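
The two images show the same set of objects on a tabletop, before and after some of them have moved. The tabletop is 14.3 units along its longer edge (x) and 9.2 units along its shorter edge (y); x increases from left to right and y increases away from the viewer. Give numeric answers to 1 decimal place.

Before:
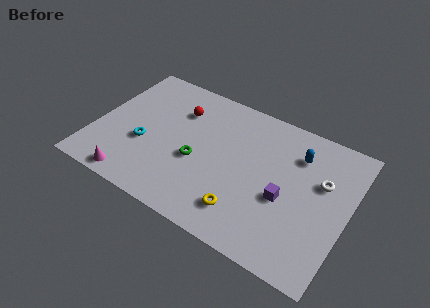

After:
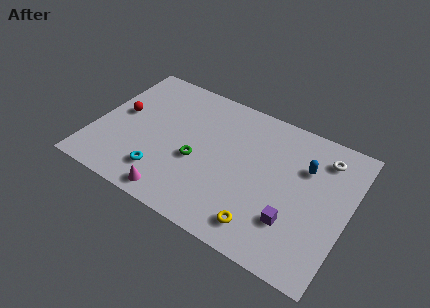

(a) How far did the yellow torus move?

1.2

The yellow torus was near (8.9, 1.9) before and (10.0, 1.5) after, so it travelled √(1.1² + 0.4²) ≈ 1.2 units.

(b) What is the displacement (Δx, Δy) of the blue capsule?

(0.5, -0.6)

The blue capsule was at about (11.2, 6.9) and moved to about (11.7, 6.3).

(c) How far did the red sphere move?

3.5

From (4.4, 6.7) to (1.3, 5.0), the red sphere covered √(3.1² + 1.7²) ≈ 3.5 units.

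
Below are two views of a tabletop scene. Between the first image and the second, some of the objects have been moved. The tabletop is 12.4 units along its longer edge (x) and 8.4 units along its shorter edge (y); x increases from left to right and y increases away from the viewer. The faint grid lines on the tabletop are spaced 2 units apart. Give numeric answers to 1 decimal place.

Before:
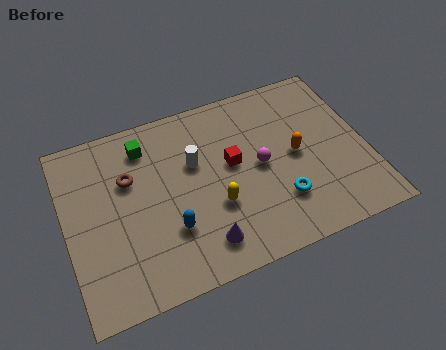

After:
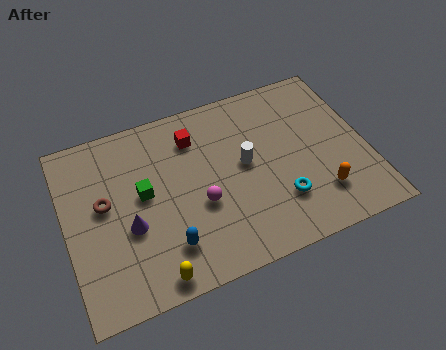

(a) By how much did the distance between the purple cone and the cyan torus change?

+2.8

Before: roughly 3.4 units apart; after: 6.2. That's 2.8 units further apart.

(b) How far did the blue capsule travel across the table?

0.7

The blue capsule was near (4.1, 2.6) before and (3.9, 1.9) after, so it travelled √(0.2² + 0.7²) ≈ 0.7 units.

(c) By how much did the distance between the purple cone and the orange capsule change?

+2.8

They were about 5.0 units apart before and 7.8 after — 2.8 units further apart.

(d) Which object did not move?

the cyan torus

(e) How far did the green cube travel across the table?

2.2

The green cube moved from about (3.5, 6.8) to (3.2, 4.6), a distance of √(0.3² + 2.2²) ≈ 2.2.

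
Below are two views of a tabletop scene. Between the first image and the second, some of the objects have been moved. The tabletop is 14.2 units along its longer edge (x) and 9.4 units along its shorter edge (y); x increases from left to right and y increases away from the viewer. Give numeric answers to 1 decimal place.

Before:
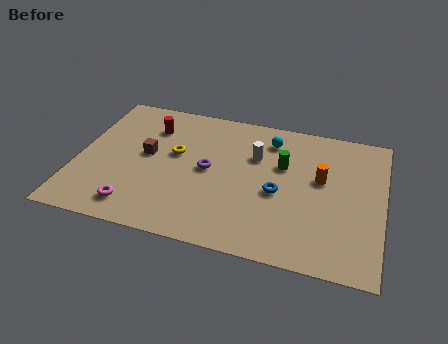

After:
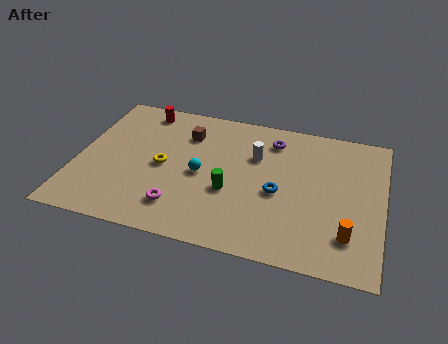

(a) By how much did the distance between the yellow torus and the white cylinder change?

+0.8

They were about 3.8 units apart before and 4.6 after — 0.8 units further apart.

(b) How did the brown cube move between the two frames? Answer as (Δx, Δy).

(1.7, 1.9)

From the two frames, the brown cube sits at roughly (3.2, 5.1) before and (4.9, 7.0) after.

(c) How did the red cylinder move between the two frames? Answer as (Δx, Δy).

(-0.5, 1.1)

The red cylinder was at about (3.2, 7.1) and moved to about (2.7, 8.2).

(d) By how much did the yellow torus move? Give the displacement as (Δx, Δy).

(-0.5, -1.0)

From the two frames, the yellow torus sits at roughly (4.5, 5.5) before and (4.0, 4.5) after.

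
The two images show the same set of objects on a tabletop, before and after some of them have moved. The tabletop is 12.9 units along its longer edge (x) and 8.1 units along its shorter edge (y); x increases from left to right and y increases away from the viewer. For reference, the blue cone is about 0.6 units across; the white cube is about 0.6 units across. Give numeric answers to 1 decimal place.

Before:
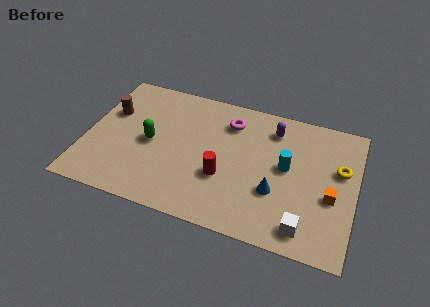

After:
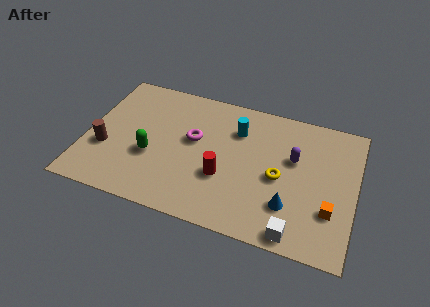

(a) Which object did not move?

the red cylinder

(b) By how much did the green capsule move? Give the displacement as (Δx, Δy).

(0.1, -0.8)

The green capsule was at about (3.1, 3.9) and moved to about (3.2, 3.1).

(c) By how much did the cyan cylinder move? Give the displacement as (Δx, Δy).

(-2.5, 1.5)

From the two frames, the cyan cylinder sits at roughly (9.6, 4.4) before and (7.1, 5.9) after.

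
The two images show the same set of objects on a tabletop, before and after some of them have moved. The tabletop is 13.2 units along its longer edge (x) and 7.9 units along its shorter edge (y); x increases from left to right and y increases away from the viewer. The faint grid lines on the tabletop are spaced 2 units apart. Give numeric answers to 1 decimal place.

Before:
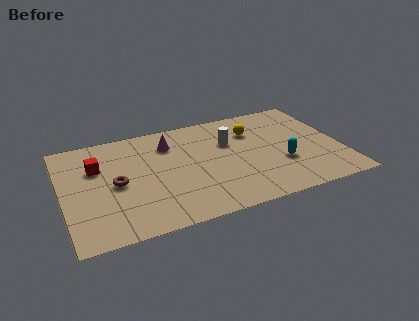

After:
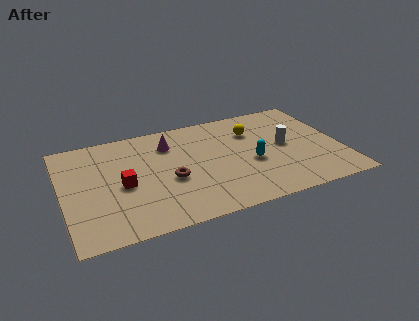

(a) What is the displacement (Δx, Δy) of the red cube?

(1.1, -1.7)

From the two frames, the red cube sits at roughly (1.7, 5.3) before and (2.8, 3.6) after.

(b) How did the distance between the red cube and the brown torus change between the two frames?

+0.5

They were about 1.7 units apart before and 2.2 after — 0.5 units further apart.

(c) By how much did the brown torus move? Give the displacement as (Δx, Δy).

(2.5, -0.5)

The brown torus was at about (2.5, 3.8) and moved to about (5.0, 3.3).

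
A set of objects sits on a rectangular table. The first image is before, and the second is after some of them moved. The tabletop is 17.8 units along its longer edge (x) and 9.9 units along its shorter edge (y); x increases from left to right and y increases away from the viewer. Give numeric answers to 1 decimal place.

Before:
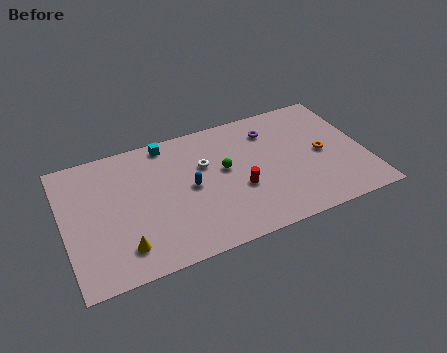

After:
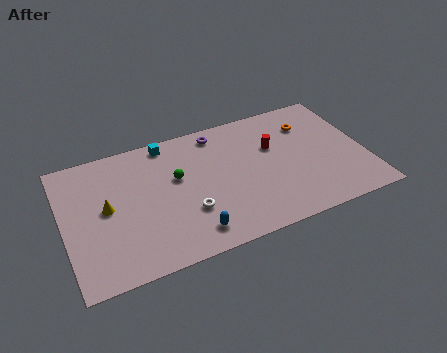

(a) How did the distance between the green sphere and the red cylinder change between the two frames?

+3.9

The distance was about 1.9 in the first image and 5.8 in the second, so they moved 3.9 units further apart.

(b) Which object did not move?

the cyan cube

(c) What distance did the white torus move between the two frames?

3.5

From (8.4, 6.4) to (7.1, 3.2), the white torus covered √(1.3² + 3.2²) ≈ 3.5 units.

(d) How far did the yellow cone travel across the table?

3.3

From (3.2, 2.0) to (2.5, 5.2), the yellow cone covered √(0.7² + 3.2²) ≈ 3.3 units.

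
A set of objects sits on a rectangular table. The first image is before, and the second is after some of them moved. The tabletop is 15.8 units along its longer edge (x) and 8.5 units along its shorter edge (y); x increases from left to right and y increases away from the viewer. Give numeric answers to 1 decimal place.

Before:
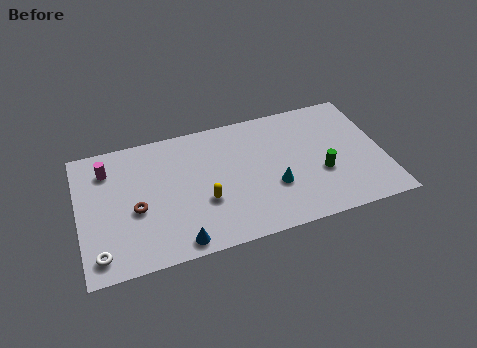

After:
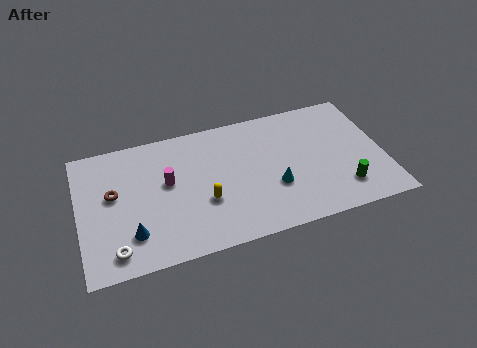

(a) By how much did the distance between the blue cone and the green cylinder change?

+3.0

The distance was about 7.9 in the first image and 10.9 in the second, so they moved 3.0 units further apart.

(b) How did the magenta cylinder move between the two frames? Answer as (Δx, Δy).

(3.0, -1.7)

From the two frames, the magenta cylinder sits at roughly (1.6, 6.6) before and (4.6, 4.9) after.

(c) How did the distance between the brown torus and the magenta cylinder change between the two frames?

-0.5

They were about 3.3 units apart before and 2.8 after — 0.5 units closer together.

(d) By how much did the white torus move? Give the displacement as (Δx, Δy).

(0.8, 0.0)

The white torus was at about (0.9, 1.3) and moved to about (1.7, 1.3).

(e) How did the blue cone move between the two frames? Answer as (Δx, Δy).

(-2.3, 1.2)

The blue cone was at about (4.9, 0.9) and moved to about (2.6, 2.1).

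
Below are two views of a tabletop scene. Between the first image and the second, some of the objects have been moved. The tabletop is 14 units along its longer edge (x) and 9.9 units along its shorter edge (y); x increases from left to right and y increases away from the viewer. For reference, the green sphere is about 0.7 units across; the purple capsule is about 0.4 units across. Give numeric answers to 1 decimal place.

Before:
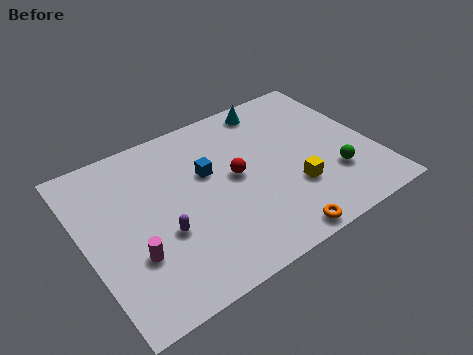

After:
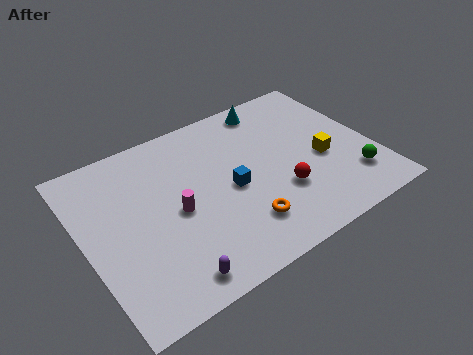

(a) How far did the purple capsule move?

2.5

From (3.5, 3.7) to (3.4, 1.2), the purple capsule covered √(0.1² + 2.5²) ≈ 2.5 units.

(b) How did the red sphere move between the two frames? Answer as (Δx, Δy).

(1.9, -2.0)

The red sphere was at about (7.3, 5.2) and moved to about (9.2, 3.2).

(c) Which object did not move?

the cyan cone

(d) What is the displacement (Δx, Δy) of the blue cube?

(0.9, -1.5)

The blue cube started near (6.1, 6.1) and ended near (7.0, 4.6).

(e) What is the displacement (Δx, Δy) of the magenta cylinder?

(2.3, 1.4)

From the two frames, the magenta cylinder sits at roughly (2.0, 3.2) before and (4.3, 4.6) after.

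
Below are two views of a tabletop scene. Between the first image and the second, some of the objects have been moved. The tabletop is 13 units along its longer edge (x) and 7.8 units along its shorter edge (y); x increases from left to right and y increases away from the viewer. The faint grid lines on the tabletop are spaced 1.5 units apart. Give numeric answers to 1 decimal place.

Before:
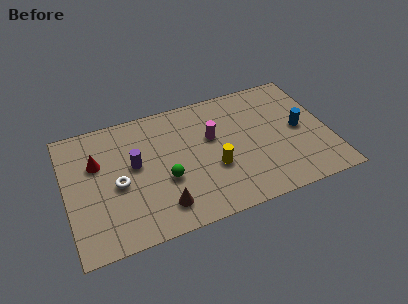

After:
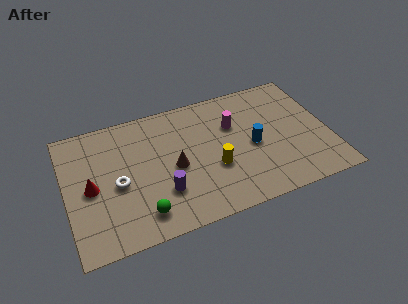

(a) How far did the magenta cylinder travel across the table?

1.2

The magenta cylinder moved from about (7.3, 4.8) to (8.4, 5.2), a distance of √(1.1² + 0.4²) ≈ 1.2.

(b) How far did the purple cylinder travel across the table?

2.4

The purple cylinder was near (3.4, 4.4) before and (4.6, 2.3) after, so it travelled √(1.2² + 2.1²) ≈ 2.4 units.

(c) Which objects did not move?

the white torus and the yellow cylinder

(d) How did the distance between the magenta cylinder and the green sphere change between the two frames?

+3.1

The distance was about 3.1 in the first image and 6.2 in the second, so they moved 3.1 units further apart.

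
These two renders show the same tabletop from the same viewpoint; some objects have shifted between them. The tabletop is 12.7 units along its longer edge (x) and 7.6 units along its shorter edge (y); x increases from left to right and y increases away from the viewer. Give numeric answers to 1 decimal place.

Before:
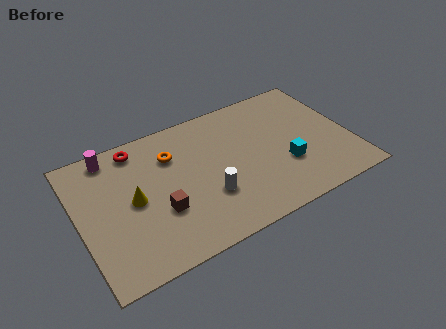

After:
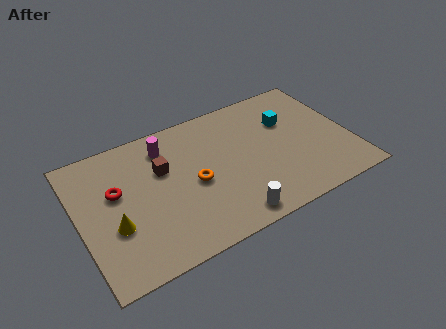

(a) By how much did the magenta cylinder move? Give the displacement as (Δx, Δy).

(2.5, -0.6)

The magenta cylinder was at about (1.8, 6.7) and moved to about (4.3, 6.1).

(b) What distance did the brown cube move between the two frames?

2.2

From (3.6, 2.7) to (4.0, 4.9), the brown cube covered √(0.4² + 2.2²) ≈ 2.2 units.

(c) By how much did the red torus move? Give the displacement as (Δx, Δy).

(-1.2, -2.0)

The red torus was at about (3.0, 6.6) and moved to about (1.8, 4.6).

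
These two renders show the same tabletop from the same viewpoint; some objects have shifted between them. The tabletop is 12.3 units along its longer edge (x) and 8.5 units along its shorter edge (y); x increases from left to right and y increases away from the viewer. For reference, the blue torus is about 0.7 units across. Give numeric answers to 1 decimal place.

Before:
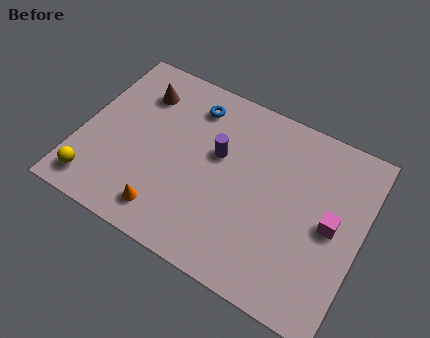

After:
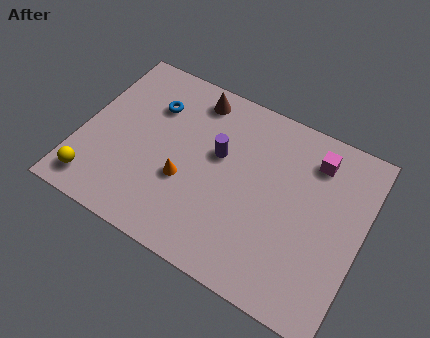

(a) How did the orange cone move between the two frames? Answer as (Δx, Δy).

(0.5, 1.8)

The orange cone was at about (4.2, 1.4) and moved to about (4.7, 3.2).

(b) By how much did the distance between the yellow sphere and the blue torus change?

-1.5

Before: roughly 6.6 units apart; after: 5.1. That's 1.5 units closer together.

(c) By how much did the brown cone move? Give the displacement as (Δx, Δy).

(2.3, 0.8)

The brown cone started near (2.2, 6.5) and ended near (4.5, 7.3).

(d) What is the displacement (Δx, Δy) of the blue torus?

(-1.7, -0.8)

From the two frames, the blue torus sits at roughly (4.5, 6.9) before and (2.8, 6.1) after.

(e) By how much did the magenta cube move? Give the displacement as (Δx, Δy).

(-1.1, 2.6)

The magenta cube started near (11.0, 4.2) and ended near (9.9, 6.8).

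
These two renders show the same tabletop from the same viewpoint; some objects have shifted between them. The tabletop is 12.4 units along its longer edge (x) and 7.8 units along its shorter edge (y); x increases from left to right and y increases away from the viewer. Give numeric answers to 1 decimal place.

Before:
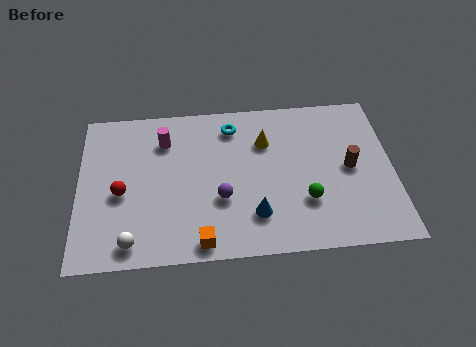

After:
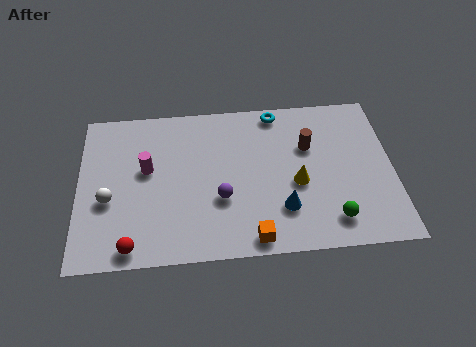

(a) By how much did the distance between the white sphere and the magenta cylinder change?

-3.0

The distance was about 5.1 in the first image and 2.1 in the second, so they moved 3.0 units closer together.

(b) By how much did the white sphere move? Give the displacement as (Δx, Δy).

(-0.9, 2.1)

From the two frames, the white sphere sits at roughly (2.1, 1.0) before and (1.2, 3.1) after.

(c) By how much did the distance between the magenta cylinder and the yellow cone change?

+2.0

Before: roughly 4.0 units apart; after: 6.0. That's 2.0 units further apart.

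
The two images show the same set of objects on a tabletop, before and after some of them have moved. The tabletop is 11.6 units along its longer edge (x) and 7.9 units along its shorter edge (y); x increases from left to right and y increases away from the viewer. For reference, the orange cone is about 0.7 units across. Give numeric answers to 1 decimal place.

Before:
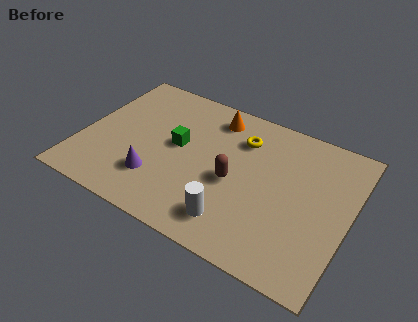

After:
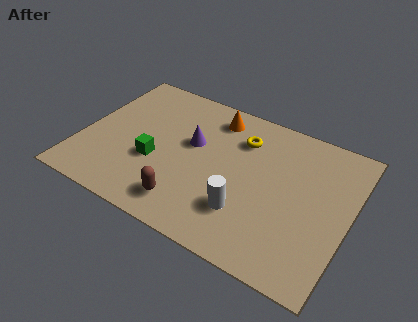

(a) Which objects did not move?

the yellow torus and the orange cone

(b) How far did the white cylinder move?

0.8

The white cylinder was near (7.0, 1.5) before and (7.4, 2.2) after, so it travelled √(0.4² + 0.7²) ≈ 0.8 units.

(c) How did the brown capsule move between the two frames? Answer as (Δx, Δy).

(-1.7, -2.1)

The brown capsule started near (6.7, 3.5) and ended near (5.0, 1.4).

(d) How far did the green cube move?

1.5

From (4.1, 4.3) to (3.3, 3.0), the green cube covered √(0.8² + 1.3²) ≈ 1.5 units.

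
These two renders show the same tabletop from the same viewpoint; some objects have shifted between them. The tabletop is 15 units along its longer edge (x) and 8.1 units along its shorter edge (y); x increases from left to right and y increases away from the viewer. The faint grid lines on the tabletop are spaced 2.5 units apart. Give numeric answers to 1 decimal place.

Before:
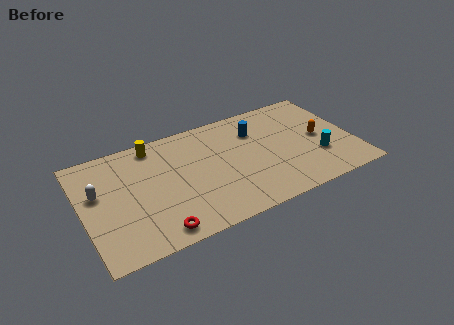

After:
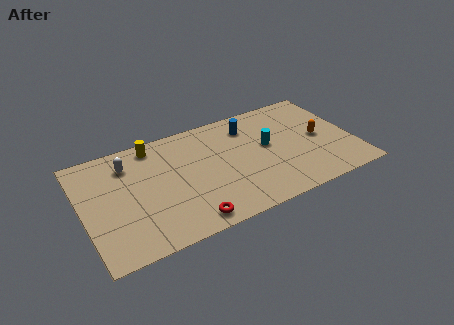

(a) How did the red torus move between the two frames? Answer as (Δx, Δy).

(1.7, 0.0)

The red torus was at about (3.7, 1.0) and moved to about (5.4, 1.0).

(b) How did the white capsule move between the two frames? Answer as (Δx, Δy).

(1.8, 1.4)

The white capsule was at about (0.9, 4.9) and moved to about (2.7, 6.3).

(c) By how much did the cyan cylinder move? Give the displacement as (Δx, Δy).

(-2.6, 1.9)

The cyan cylinder was at about (12.9, 2.6) and moved to about (10.3, 4.5).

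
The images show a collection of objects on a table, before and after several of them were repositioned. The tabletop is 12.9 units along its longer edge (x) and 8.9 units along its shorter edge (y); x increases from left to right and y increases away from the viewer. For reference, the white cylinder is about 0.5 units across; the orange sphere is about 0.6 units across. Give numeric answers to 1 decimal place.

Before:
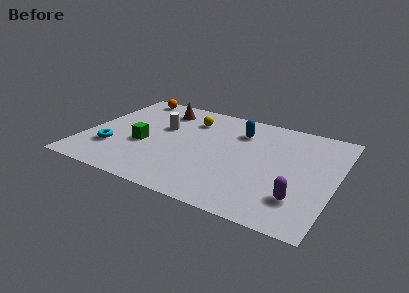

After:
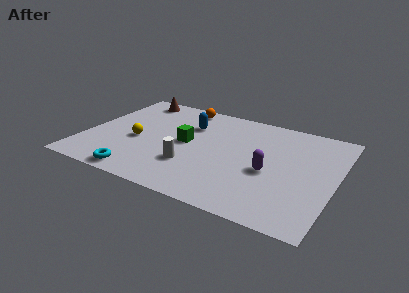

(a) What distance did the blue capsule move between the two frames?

2.6

The blue capsule was near (7.7, 6.7) before and (5.1, 6.3) after, so it travelled √(2.6² + 0.4²) ≈ 2.6 units.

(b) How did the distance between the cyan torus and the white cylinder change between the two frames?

-0.6

Before: roughly 3.6 units apart; after: 3.0. That's 0.6 units closer together.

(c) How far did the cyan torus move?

2.4

The cyan torus was near (1.6, 2.6) before and (3.3, 0.9) after, so it travelled √(1.7² + 1.7²) ≈ 2.4 units.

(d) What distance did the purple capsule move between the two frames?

2.3

The purple capsule moved from about (11.3, 2.2) to (9.6, 3.8), a distance of √(1.7² + 1.6²) ≈ 2.3.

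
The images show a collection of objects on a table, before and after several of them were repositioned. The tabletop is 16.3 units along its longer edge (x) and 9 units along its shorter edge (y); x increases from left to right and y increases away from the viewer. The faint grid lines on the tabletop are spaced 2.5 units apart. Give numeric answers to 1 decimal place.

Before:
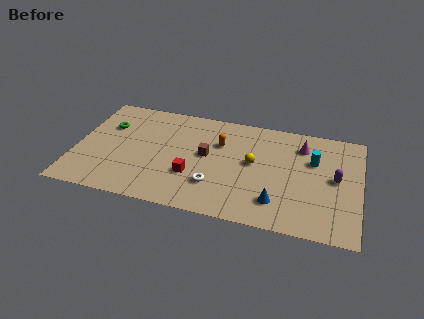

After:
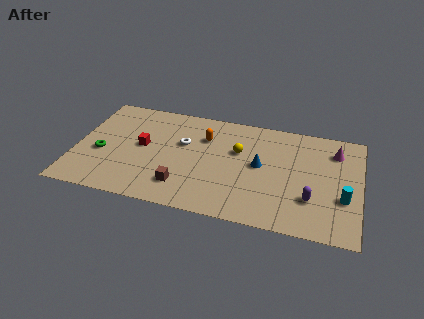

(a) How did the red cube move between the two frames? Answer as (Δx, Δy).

(-3.0, 1.8)

The red cube was at about (6.8, 3.0) and moved to about (3.8, 4.8).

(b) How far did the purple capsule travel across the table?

2.4

The purple capsule was near (14.9, 4.7) before and (13.6, 2.7) after, so it travelled √(1.3² + 2.0²) ≈ 2.4 units.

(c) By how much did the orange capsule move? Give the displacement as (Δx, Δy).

(-0.9, 0.3)

The orange capsule started near (8.2, 6.1) and ended near (7.3, 6.4).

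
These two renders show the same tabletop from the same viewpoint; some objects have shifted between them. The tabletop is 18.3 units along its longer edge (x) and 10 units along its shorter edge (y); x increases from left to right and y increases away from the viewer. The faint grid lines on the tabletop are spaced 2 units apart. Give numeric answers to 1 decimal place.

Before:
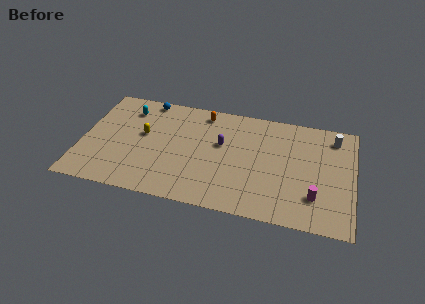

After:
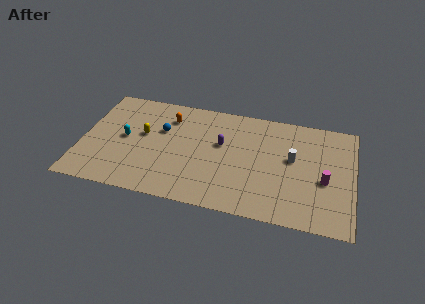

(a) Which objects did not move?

the purple capsule and the yellow capsule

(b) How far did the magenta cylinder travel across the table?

1.7

From (15.8, 2.6) to (16.4, 4.2), the magenta cylinder covered √(0.6² + 1.6²) ≈ 1.7 units.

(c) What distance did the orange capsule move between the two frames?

2.5

From (8.0, 8.7) to (5.7, 7.7), the orange capsule covered √(2.3² + 1.0²) ≈ 2.5 units.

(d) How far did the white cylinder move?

3.7

The white cylinder was near (16.9, 8.3) before and (14.2, 5.7) after, so it travelled √(2.7² + 2.6²) ≈ 3.7 units.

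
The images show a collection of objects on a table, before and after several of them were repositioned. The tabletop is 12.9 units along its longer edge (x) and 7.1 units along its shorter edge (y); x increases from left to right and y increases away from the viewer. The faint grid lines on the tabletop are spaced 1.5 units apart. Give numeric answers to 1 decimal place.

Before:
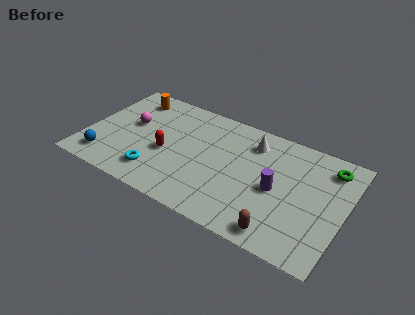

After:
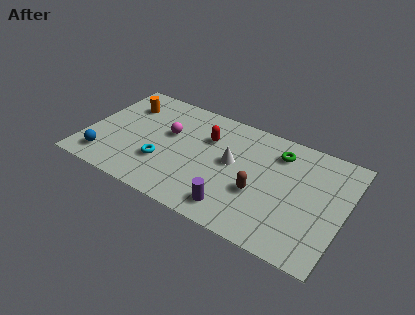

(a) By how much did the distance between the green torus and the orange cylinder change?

-2.3

Before: roughly 10.1 units apart; after: 7.8. That's 2.3 units closer together.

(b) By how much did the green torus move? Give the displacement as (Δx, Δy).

(-2.5, -0.2)

From the two frames, the green torus sits at roughly (11.9, 5.8) before and (9.4, 5.6) after.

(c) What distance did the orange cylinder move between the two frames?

0.6

The orange cylinder moved from about (1.8, 5.9) to (1.6, 5.3), a distance of √(0.2² + 0.6²) ≈ 0.6.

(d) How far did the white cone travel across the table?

1.9

From (8.1, 5.6) to (7.3, 3.9), the white cone covered √(0.8² + 1.7²) ≈ 1.9 units.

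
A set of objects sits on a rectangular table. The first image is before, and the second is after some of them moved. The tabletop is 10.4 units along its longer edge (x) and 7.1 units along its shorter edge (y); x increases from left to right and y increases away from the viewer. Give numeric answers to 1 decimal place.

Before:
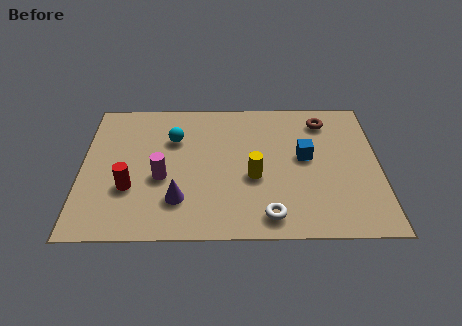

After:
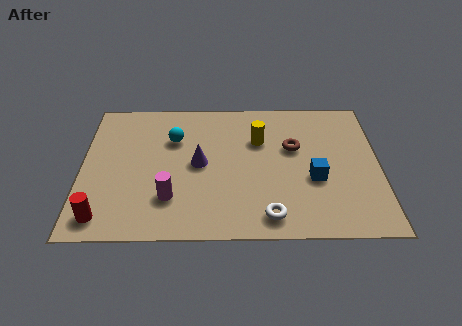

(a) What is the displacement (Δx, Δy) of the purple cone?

(0.7, 1.8)

The purple cone started near (3.4, 1.8) and ended near (4.1, 3.6).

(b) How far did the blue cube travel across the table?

1.1

From (7.8, 3.9) to (8.1, 2.8), the blue cube covered √(0.3² + 1.1²) ≈ 1.1 units.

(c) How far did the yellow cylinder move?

1.9

The yellow cylinder moved from about (6.0, 2.9) to (6.2, 4.8), a distance of √(0.2² + 1.9²) ≈ 1.9.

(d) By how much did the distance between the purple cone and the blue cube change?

-0.8

Before: roughly 4.9 units apart; after: 4.1. That's 0.8 units closer together.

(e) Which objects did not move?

the white torus and the cyan sphere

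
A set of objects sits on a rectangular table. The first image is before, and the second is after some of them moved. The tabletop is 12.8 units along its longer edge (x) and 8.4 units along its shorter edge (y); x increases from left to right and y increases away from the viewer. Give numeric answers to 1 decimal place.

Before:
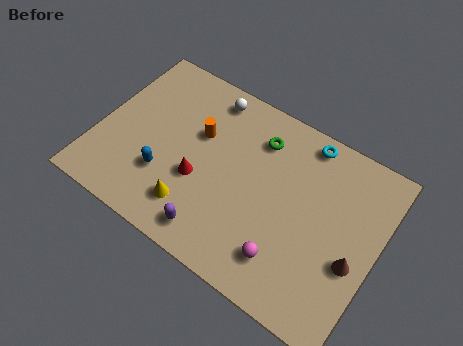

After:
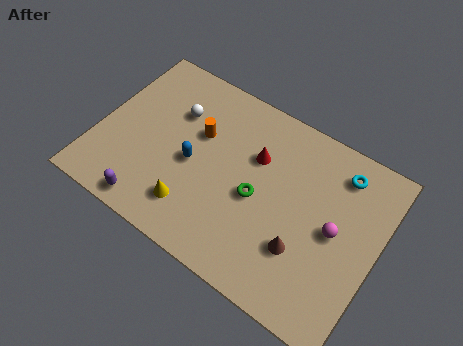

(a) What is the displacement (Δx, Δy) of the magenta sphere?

(1.8, 2.4)

From the two frames, the magenta sphere sits at roughly (9.1, 1.8) before and (10.9, 4.2) after.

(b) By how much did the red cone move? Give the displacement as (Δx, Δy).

(2.2, 2.4)

The red cone was at about (4.8, 3.2) and moved to about (7.0, 5.6).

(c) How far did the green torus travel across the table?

2.7

From (7.0, 6.5) to (7.4, 3.8), the green torus covered √(0.4² + 2.7²) ≈ 2.7 units.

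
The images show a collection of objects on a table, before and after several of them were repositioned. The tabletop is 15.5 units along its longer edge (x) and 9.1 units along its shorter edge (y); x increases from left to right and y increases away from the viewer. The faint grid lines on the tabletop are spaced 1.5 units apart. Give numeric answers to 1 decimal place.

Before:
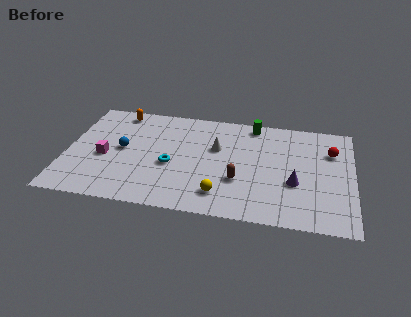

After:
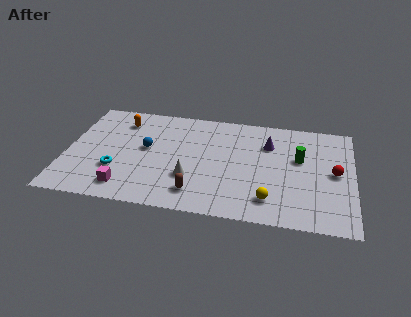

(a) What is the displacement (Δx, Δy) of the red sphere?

(0.2, -1.8)

From the two frames, the red sphere sits at roughly (14.3, 6.4) before and (14.5, 4.6) after.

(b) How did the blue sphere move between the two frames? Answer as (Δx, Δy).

(1.3, 0.3)

The blue sphere started near (3.0, 4.7) and ended near (4.3, 5.0).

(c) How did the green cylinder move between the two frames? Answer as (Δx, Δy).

(2.6, -2.6)

The green cylinder was at about (10.0, 8.1) and moved to about (12.6, 5.5).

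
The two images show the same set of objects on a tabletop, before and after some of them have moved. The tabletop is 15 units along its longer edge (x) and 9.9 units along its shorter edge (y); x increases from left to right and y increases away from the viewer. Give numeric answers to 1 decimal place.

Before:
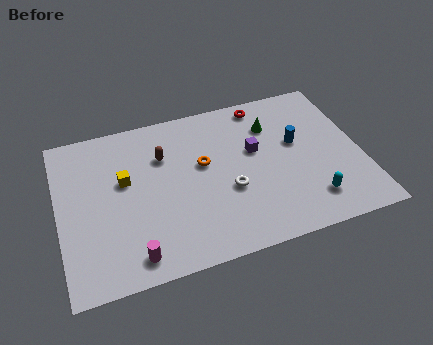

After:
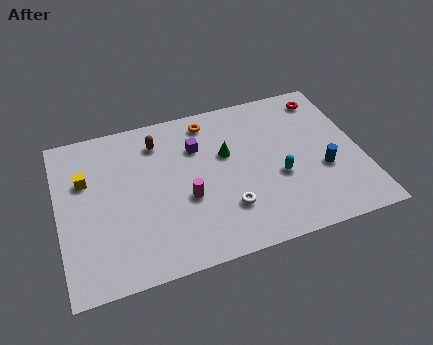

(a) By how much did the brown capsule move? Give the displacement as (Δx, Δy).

(-0.2, 1.0)

The brown capsule was at about (5.3, 6.9) and moved to about (5.1, 7.9).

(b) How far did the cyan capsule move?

2.4

From (12.2, 2.0) to (10.8, 3.9), the cyan capsule covered √(1.4² + 1.9²) ≈ 2.4 units.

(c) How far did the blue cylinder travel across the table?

2.4

The blue cylinder was near (11.9, 5.8) before and (13.0, 3.7) after, so it travelled √(1.1² + 2.1²) ≈ 2.4 units.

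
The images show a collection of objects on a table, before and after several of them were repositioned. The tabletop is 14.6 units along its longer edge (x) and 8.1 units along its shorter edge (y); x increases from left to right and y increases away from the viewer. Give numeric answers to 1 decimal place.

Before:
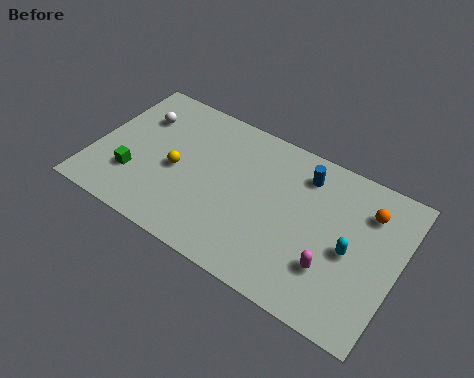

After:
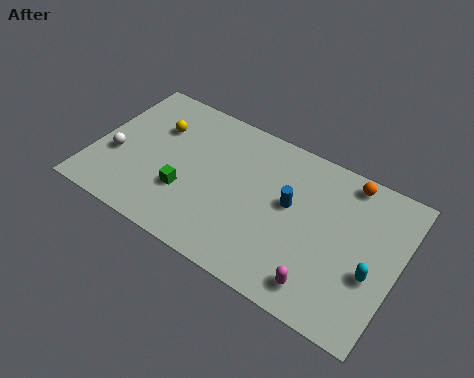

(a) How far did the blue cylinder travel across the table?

1.9

From (9.8, 6.5) to (9.4, 4.6), the blue cylinder covered √(0.4² + 1.9²) ≈ 1.9 units.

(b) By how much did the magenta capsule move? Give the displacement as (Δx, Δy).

(-0.3, -1.1)

From the two frames, the magenta capsule sits at roughly (11.7, 2.4) before and (11.4, 1.3) after.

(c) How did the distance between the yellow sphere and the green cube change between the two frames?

+1.2

Before: roughly 2.3 units apart; after: 3.5. That's 1.2 units further apart.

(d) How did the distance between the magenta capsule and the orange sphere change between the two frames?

+2.0

They were about 3.9 units apart before and 5.9 after — 2.0 units further apart.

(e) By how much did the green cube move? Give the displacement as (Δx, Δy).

(2.5, 0.3)

The green cube was at about (2.1, 2.4) and moved to about (4.6, 2.7).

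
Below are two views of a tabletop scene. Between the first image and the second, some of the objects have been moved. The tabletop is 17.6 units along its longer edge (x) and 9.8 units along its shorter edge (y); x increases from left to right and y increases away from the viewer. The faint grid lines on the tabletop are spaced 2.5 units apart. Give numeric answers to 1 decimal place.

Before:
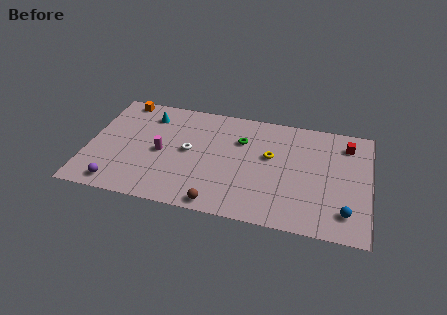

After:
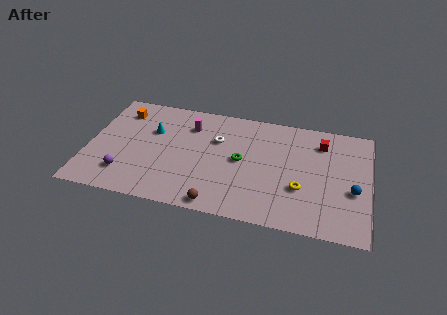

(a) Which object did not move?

the brown sphere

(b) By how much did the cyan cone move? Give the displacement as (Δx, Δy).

(0.3, -1.4)

The cyan cone was at about (3.6, 7.8) and moved to about (3.9, 6.4).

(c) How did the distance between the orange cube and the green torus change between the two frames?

+0.3

The distance was about 8.0 in the first image and 8.3 in the second, so they moved 0.3 units further apart.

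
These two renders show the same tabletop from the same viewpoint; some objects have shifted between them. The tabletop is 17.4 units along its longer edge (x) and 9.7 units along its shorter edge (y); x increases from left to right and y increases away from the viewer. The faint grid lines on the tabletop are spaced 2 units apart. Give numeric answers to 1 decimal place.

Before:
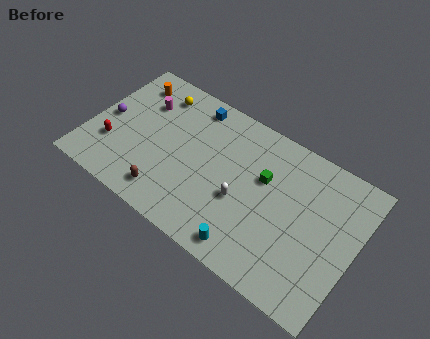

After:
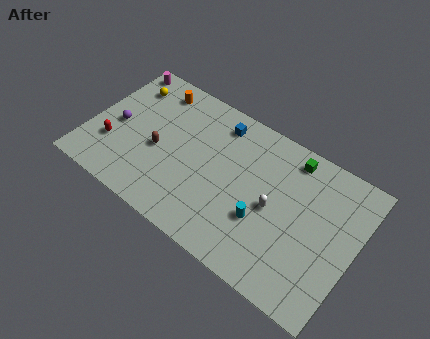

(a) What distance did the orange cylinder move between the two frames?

1.6

From (1.9, 7.9) to (3.5, 8.2), the orange cylinder covered √(1.6² + 0.3²) ≈ 1.6 units.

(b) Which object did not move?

the red capsule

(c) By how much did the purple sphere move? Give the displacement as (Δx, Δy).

(0.7, -0.2)

The purple sphere was at about (1.0, 4.7) and moved to about (1.7, 4.5).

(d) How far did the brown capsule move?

2.8

The brown capsule was near (5.7, 1.6) before and (4.6, 4.2) after, so it travelled √(1.1² + 2.6²) ≈ 2.8 units.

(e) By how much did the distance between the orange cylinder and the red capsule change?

+0.6

Before: roughly 4.9 units apart; after: 5.5. That's 0.6 units further apart.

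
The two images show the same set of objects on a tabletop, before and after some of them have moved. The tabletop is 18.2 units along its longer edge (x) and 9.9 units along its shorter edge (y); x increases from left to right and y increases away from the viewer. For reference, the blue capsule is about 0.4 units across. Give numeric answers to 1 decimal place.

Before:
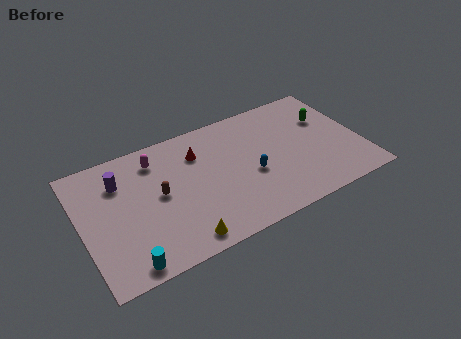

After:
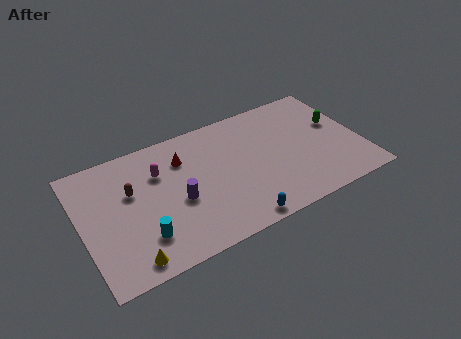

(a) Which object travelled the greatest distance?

the purple cylinder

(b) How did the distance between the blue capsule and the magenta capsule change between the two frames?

+0.4

They were about 7.0 units apart before and 7.4 after — 0.4 units further apart.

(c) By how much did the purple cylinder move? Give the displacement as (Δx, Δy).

(3.4, -3.1)

The purple cylinder was at about (2.7, 7.3) and moved to about (6.1, 4.2).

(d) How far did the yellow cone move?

3.3

The yellow cone moved from about (5.9, 1.2) to (2.6, 1.2), a distance of √(3.3² + 0.0²) ≈ 3.3.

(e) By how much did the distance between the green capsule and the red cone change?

+1.7

Before: roughly 8.5 units apart; after: 10.2. That's 1.7 units further apart.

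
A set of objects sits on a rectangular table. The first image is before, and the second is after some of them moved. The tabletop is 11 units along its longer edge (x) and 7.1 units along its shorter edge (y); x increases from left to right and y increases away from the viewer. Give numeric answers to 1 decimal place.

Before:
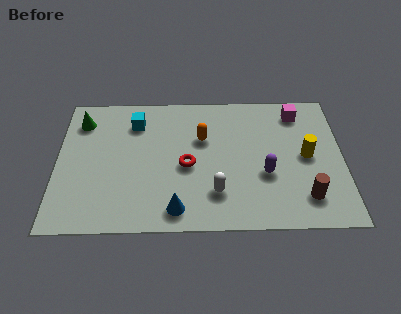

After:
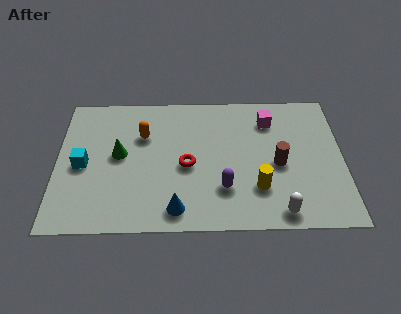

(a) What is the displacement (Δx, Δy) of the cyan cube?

(-2.0, -2.2)

From the two frames, the cyan cube sits at roughly (3.0, 5.5) before and (1.0, 3.3) after.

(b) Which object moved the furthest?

the cyan cube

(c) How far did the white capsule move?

2.6

The white capsule moved from about (6.1, 1.8) to (8.5, 0.8), a distance of √(2.4² + 1.0²) ≈ 2.6.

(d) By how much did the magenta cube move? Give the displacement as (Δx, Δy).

(-1.1, -0.4)

The magenta cube started near (9.3, 5.9) and ended near (8.2, 5.5).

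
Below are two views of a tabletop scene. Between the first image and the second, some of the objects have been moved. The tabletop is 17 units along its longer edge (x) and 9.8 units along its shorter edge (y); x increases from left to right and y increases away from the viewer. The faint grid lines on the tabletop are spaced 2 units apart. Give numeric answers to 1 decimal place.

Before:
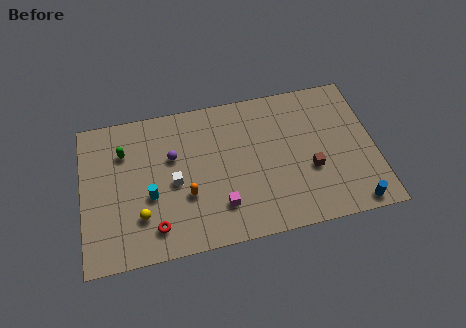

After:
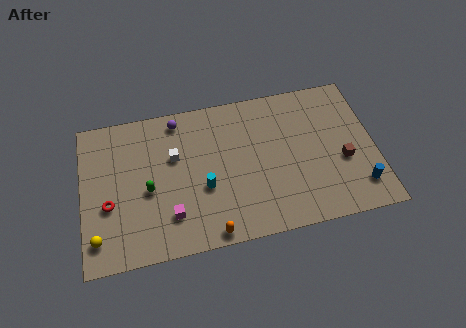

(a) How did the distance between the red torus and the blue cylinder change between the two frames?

+3.1

They were about 11.4 units apart before and 14.5 after — 3.1 units further apart.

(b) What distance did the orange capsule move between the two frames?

3.0

The orange capsule was near (6.0, 3.5) before and (7.2, 0.8) after, so it travelled √(1.2² + 2.7²) ≈ 3.0 units.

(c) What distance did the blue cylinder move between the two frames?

1.2

The blue cylinder moved from about (15.5, 0.9) to (15.9, 2.0), a distance of √(0.4² + 1.1²) ≈ 1.2.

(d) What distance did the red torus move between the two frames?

3.3

From (4.1, 1.8) to (1.5, 3.8), the red torus covered √(2.6² + 2.0²) ≈ 3.3 units.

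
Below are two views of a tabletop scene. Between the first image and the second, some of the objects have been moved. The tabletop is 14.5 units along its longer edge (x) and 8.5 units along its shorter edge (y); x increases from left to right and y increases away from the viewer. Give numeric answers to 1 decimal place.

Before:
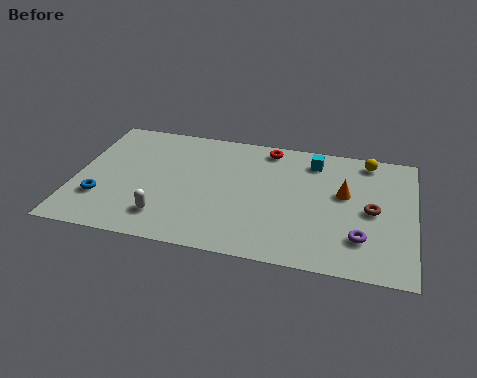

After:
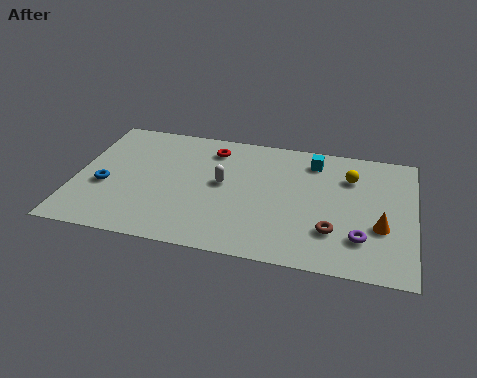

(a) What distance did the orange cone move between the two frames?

2.5

The orange cone moved from about (11.5, 5.0) to (13.1, 3.1), a distance of √(1.6² + 1.9²) ≈ 2.5.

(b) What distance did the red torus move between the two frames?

2.5

From (8.1, 7.5) to (5.7, 6.9), the red torus covered √(2.4² + 0.6²) ≈ 2.5 units.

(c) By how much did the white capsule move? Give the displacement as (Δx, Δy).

(2.3, 2.8)

The white capsule was at about (4.0, 1.8) and moved to about (6.3, 4.6).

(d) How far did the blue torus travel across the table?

0.9

From (1.2, 2.5) to (1.3, 3.4), the blue torus covered √(0.1² + 0.9²) ≈ 0.9 units.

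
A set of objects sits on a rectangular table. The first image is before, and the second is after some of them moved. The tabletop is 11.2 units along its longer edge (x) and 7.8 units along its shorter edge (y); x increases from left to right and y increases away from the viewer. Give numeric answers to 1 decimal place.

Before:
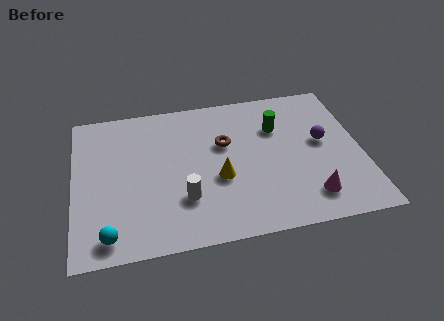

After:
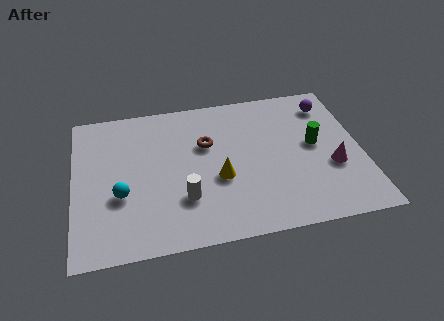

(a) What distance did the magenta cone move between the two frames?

1.7

The magenta cone was near (9.0, 1.5) before and (10.0, 2.9) after, so it travelled √(1.0² + 1.4²) ≈ 1.7 units.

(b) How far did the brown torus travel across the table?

0.7

The brown torus moved from about (5.9, 4.9) to (5.2, 5.0), a distance of √(0.7² + 0.1²) ≈ 0.7.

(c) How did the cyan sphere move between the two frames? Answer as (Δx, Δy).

(0.5, 1.9)

The cyan sphere started near (1.3, 1.0) and ended near (1.8, 2.9).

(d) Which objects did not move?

the yellow cone and the white cylinder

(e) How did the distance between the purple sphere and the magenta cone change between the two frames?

+0.5

Before: roughly 2.9 units apart; after: 3.4. That's 0.5 units further apart.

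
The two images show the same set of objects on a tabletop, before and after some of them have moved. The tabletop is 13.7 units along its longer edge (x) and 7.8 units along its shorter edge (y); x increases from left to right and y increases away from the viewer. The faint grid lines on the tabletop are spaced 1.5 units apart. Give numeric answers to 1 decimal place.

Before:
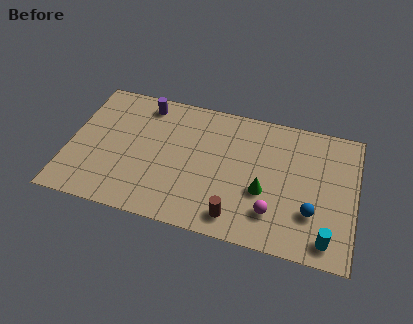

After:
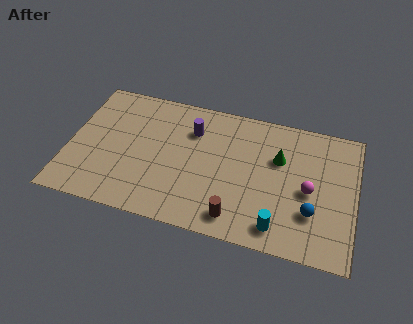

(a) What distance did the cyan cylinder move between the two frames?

2.3

From (12.5, 1.1) to (10.2, 1.2), the cyan cylinder covered √(2.3² + 0.1²) ≈ 2.3 units.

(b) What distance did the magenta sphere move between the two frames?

2.3

The magenta sphere moved from about (9.9, 1.9) to (11.5, 3.6), a distance of √(1.6² + 1.7²) ≈ 2.3.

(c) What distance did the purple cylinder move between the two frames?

2.6

From (3.4, 6.7) to (5.8, 5.7), the purple cylinder covered √(2.4² + 1.0²) ≈ 2.6 units.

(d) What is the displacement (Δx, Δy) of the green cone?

(0.6, 2.1)

From the two frames, the green cone sits at roughly (9.4, 3.0) before and (10.0, 5.1) after.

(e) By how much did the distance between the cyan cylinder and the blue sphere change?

+0.4

The distance was about 1.5 in the first image and 1.9 in the second, so they moved 0.4 units further apart.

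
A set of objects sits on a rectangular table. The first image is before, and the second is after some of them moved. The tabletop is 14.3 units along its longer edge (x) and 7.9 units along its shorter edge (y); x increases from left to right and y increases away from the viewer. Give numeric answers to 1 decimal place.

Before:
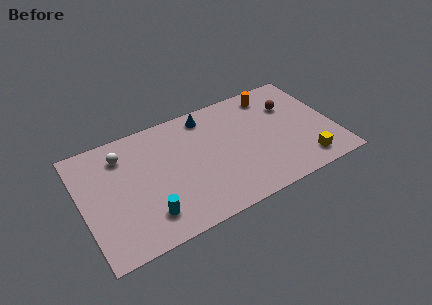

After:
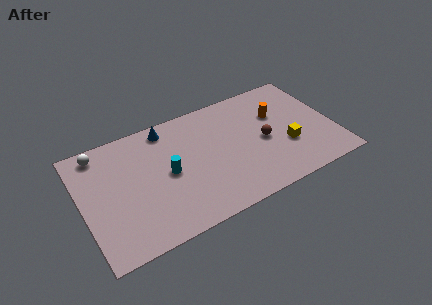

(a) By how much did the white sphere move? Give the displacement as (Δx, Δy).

(-1.2, 0.7)

The white sphere was at about (2.5, 6.2) and moved to about (1.3, 6.9).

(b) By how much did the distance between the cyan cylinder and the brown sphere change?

-4.0

The distance was about 9.5 in the first image and 5.5 in the second, so they moved 4.0 units closer together.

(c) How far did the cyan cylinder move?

2.6

The cyan cylinder was near (3.4, 1.7) before and (4.8, 3.9) after, so it travelled √(1.4² + 2.2²) ≈ 2.6 units.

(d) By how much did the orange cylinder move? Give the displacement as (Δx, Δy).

(0.1, -1.5)

The orange cylinder started near (11.2, 6.7) and ended near (11.3, 5.2).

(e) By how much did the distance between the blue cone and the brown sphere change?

+1.2

The distance was about 4.9 in the first image and 6.1 in the second, so they moved 1.2 units further apart.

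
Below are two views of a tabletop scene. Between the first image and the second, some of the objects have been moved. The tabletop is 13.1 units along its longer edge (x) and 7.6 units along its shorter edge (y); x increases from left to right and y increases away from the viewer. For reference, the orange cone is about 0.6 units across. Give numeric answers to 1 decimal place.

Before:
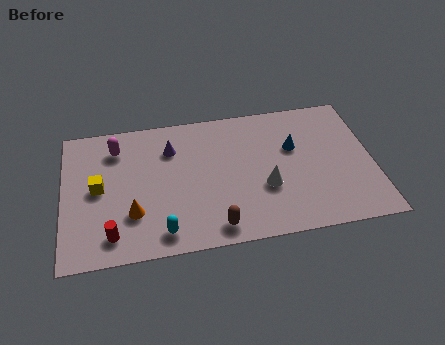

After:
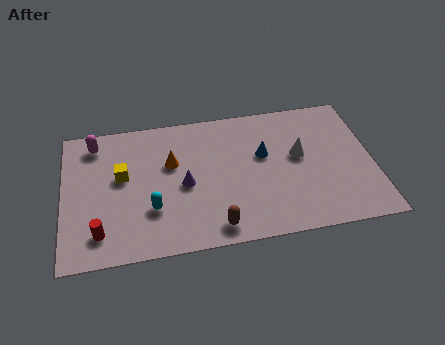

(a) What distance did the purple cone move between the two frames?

2.2

The purple cone was near (4.6, 5.6) before and (5.1, 3.5) after, so it travelled √(0.5² + 2.1²) ≈ 2.2 units.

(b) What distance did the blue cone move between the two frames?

1.3

From (9.8, 4.8) to (8.5, 4.6), the blue cone covered √(1.3² + 0.2²) ≈ 1.3 units.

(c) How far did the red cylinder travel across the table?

0.5

The red cylinder moved from about (2.0, 1.3) to (1.5, 1.5), a distance of √(0.5² + 0.2²) ≈ 0.5.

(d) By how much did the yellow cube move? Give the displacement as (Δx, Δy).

(1.0, 0.5)

The yellow cube was at about (1.5, 3.9) and moved to about (2.5, 4.4).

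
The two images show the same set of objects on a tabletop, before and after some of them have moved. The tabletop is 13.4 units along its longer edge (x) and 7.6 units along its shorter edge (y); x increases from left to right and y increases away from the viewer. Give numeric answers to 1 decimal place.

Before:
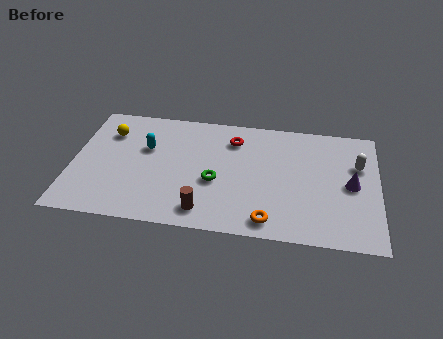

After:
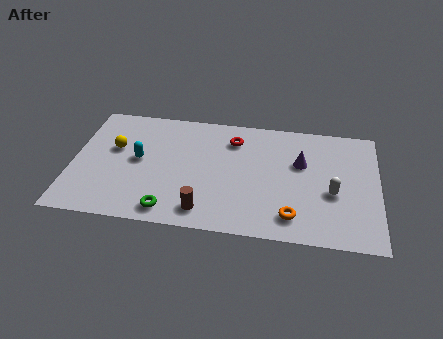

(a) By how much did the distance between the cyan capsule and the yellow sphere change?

-0.6

They were about 1.9 units apart before and 1.3 after — 0.6 units closer together.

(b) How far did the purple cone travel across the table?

2.5

The purple cone moved from about (12.2, 3.7) to (10.0, 4.8), a distance of √(2.2² + 1.1²) ≈ 2.5.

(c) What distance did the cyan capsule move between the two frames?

0.9

From (3.2, 4.8) to (2.9, 4.0), the cyan capsule covered √(0.3² + 0.8²) ≈ 0.9 units.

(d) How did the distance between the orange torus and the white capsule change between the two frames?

-3.1

Before: roughly 5.5 units apart; after: 2.4. That's 3.1 units closer together.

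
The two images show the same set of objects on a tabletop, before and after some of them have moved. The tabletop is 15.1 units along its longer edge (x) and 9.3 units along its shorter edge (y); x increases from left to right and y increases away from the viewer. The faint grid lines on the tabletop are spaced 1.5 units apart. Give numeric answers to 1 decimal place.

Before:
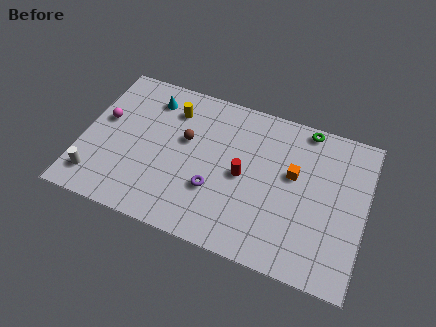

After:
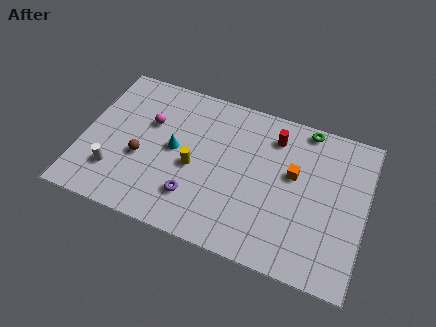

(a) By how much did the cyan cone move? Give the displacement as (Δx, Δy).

(1.6, -2.7)

From the two frames, the cyan cone sits at roughly (3.3, 7.5) before and (4.9, 4.8) after.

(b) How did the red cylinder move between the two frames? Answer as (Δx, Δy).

(1.4, 2.9)

From the two frames, the red cylinder sits at roughly (8.6, 4.5) before and (10.0, 7.4) after.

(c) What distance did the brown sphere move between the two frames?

2.9

From (5.4, 5.6) to (3.2, 3.7), the brown sphere covered √(2.2² + 1.9²) ≈ 2.9 units.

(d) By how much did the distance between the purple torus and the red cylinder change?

+4.4

The distance was about 2.0 in the first image and 6.4 in the second, so they moved 4.4 units further apart.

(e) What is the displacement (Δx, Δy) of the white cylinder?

(0.9, 0.7)

From the two frames, the white cylinder sits at roughly (1.0, 1.7) before and (1.9, 2.4) after.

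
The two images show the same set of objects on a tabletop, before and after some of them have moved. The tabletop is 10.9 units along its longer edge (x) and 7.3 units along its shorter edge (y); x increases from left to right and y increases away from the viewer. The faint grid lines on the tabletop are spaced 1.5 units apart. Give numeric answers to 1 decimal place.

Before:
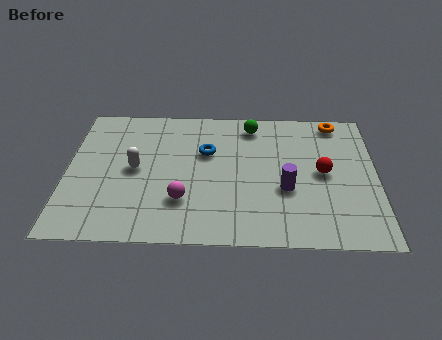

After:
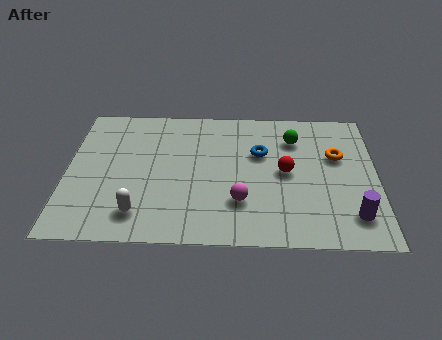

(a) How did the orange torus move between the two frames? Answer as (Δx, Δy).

(0.0, -1.9)

The orange torus started near (9.5, 6.5) and ended near (9.5, 4.6).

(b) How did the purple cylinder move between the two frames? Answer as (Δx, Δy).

(2.3, -1.3)

From the two frames, the purple cylinder sits at roughly (7.7, 2.8) before and (10.0, 1.5) after.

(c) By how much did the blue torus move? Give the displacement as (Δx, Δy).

(1.9, 0.0)

The blue torus started near (4.9, 4.7) and ended near (6.8, 4.7).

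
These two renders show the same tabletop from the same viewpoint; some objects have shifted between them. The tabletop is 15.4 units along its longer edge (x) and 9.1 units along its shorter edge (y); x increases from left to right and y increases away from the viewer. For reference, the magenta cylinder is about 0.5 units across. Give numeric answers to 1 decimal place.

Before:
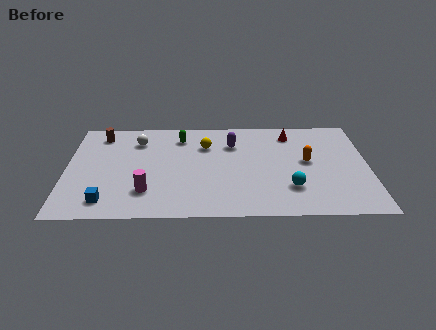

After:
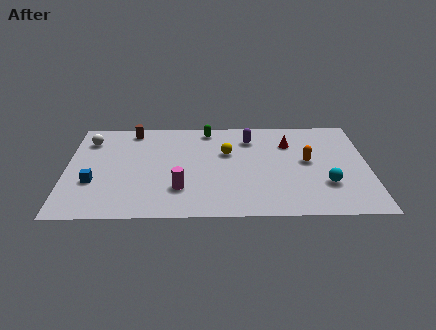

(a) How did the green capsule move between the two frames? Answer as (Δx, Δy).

(1.4, 0.7)

From the two frames, the green capsule sits at roughly (5.8, 7.3) before and (7.2, 8.0) after.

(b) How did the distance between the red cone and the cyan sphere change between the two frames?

-0.8

Before: roughly 5.0 units apart; after: 4.2. That's 0.8 units closer together.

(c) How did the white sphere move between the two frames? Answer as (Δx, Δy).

(-2.5, 0.1)

The white sphere was at about (3.6, 7.0) and moved to about (1.1, 7.1).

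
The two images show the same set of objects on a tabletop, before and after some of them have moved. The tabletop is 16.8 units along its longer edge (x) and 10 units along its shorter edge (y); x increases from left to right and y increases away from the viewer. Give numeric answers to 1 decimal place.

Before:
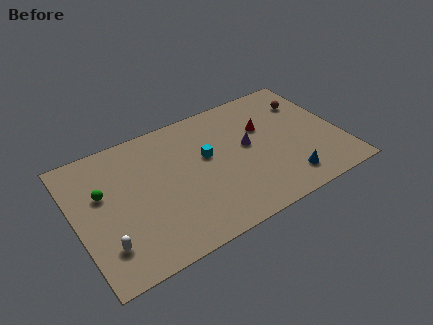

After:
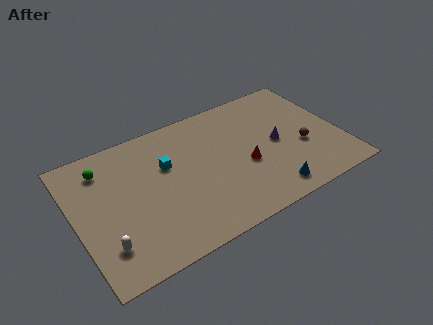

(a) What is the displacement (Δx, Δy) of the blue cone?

(-1.2, -0.4)

The blue cone was at about (12.9, 1.8) and moved to about (11.7, 1.4).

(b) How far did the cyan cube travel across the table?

2.5

The cyan cube was near (8.4, 5.9) before and (5.9, 6.4) after, so it travelled √(2.5² + 0.5²) ≈ 2.5 units.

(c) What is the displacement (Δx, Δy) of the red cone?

(-1.6, -2.4)

From the two frames, the red cone sits at roughly (12.2, 6.5) before and (10.6, 4.1) after.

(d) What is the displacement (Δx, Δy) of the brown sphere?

(-0.9, -3.5)

The brown sphere started near (15.2, 7.4) and ended near (14.3, 3.9).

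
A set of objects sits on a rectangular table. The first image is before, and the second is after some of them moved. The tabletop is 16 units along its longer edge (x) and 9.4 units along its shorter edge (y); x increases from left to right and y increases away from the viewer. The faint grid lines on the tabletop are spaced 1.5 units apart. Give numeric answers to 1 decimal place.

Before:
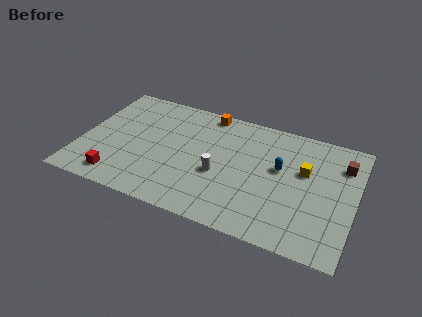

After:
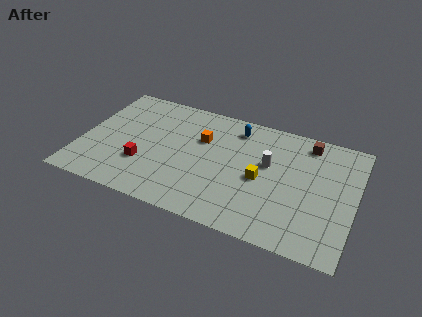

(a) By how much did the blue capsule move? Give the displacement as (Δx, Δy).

(-2.8, 2.3)

The blue capsule was at about (11.6, 5.5) and moved to about (8.8, 7.8).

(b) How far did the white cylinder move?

3.2

From (8.2, 3.8) to (10.9, 5.6), the white cylinder covered √(2.7² + 1.8²) ≈ 3.2 units.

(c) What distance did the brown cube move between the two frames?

2.3

The brown cube moved from about (15.1, 7.1) to (13.0, 8.1), a distance of √(2.1² + 1.0²) ≈ 2.3.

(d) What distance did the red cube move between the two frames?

2.1

The red cube moved from about (2.5, 1.4) to (3.8, 3.0), a distance of √(1.3² + 1.6²) ≈ 2.1.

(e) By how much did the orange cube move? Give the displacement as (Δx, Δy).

(-0.1, -2.3)

From the two frames, the orange cube sits at roughly (7.0, 8.5) before and (6.9, 6.2) after.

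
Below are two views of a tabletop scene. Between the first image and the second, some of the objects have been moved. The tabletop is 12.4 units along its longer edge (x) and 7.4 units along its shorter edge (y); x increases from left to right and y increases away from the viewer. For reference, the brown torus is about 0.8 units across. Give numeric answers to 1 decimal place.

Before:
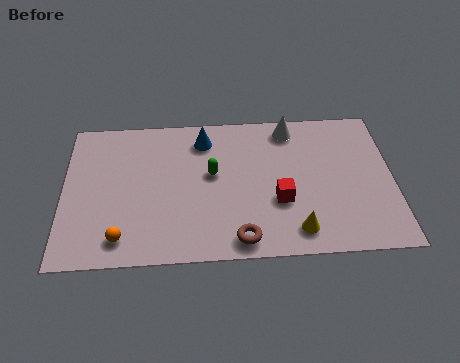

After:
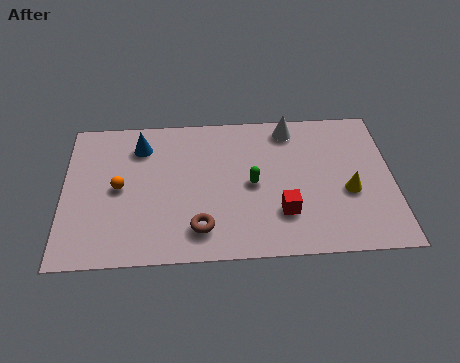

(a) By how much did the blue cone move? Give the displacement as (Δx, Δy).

(-2.4, -0.2)

From the two frames, the blue cone sits at roughly (5.3, 6.0) before and (2.9, 5.8) after.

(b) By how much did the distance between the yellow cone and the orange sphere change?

+2.1

They were about 6.5 units apart before and 8.6 after — 2.1 units further apart.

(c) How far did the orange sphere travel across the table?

2.5

The orange sphere was near (2.2, 1.2) before and (2.1, 3.7) after, so it travelled √(0.1² + 2.5²) ≈ 2.5 units.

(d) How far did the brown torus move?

1.6

The brown torus was near (6.6, 0.9) before and (5.1, 1.5) after, so it travelled √(1.5² + 0.6²) ≈ 1.6 units.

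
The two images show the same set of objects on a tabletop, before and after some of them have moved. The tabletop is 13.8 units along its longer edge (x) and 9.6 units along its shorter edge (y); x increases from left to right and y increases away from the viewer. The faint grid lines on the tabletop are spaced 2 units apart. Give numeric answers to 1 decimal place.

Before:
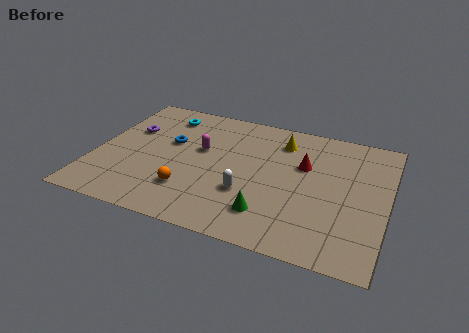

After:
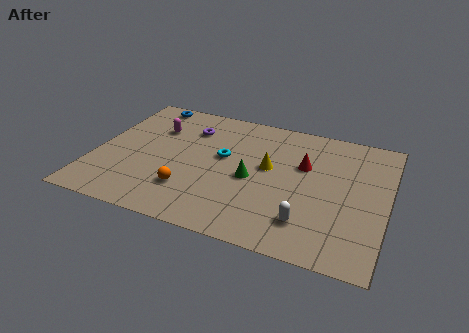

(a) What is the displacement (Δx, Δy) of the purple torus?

(2.8, 1.0)

The purple torus was at about (1.4, 6.2) and moved to about (4.2, 7.2).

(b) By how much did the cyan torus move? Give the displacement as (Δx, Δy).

(3.1, -2.4)

The cyan torus started near (2.9, 7.9) and ended near (6.0, 5.5).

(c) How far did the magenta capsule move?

2.5

The magenta capsule moved from about (4.9, 5.7) to (2.6, 6.7), a distance of √(2.3² + 1.0²) ≈ 2.5.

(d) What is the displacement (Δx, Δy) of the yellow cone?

(-0.4, -2.2)

The yellow cone started near (8.6, 7.6) and ended near (8.2, 5.4).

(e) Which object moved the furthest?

the cyan torus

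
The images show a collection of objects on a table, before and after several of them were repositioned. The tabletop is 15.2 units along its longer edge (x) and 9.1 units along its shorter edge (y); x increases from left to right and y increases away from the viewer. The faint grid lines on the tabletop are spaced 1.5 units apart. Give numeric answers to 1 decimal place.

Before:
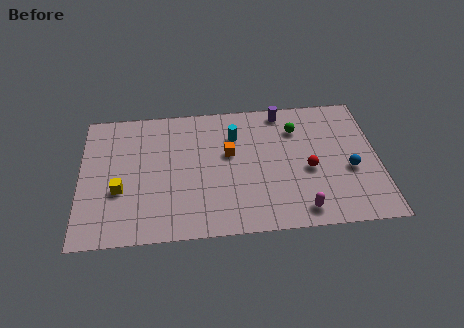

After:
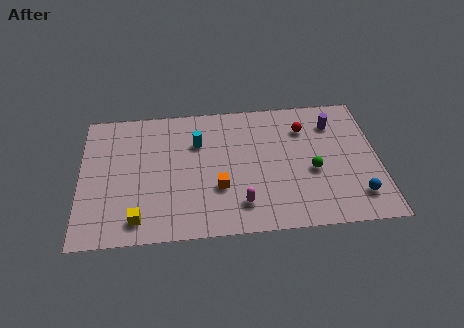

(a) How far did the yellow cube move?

2.2

From (2.0, 3.4) to (2.9, 1.4), the yellow cube covered √(0.9² + 2.0²) ≈ 2.2 units.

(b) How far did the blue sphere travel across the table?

1.8

The blue sphere was near (13.7, 3.7) before and (14.0, 1.9) after, so it travelled √(0.3² + 1.8²) ≈ 1.8 units.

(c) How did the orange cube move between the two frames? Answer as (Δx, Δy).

(-0.6, -2.3)

The orange cube started near (7.6, 5.4) and ended near (7.0, 3.1).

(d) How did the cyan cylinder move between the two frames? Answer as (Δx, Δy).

(-1.9, -0.3)

From the two frames, the cyan cylinder sits at roughly (7.9, 6.6) before and (6.0, 6.3) after.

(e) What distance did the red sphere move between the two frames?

2.9

The red sphere moved from about (11.6, 3.9) to (11.5, 6.8), a distance of √(0.1² + 2.9²) ≈ 2.9.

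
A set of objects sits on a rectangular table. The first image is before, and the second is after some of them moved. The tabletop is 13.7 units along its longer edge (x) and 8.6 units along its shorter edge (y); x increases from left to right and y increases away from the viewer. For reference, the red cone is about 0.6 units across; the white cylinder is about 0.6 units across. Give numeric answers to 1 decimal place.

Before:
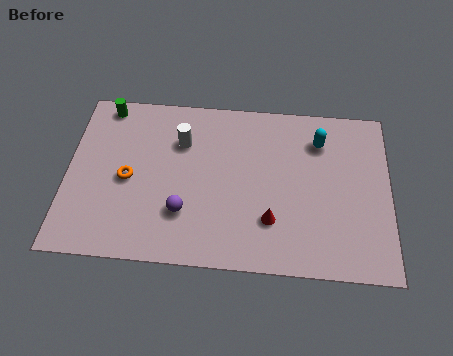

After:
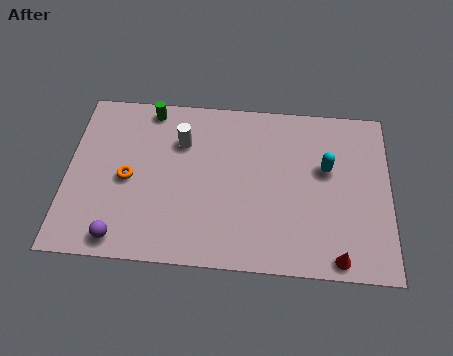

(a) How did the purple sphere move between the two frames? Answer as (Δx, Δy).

(-2.6, -1.5)

The purple sphere was at about (5.0, 2.5) and moved to about (2.4, 1.0).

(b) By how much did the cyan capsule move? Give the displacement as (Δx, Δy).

(0.3, -1.4)

The cyan capsule was at about (10.7, 6.6) and moved to about (11.0, 5.2).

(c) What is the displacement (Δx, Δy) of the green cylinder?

(1.9, 0.0)

From the two frames, the green cylinder sits at roughly (1.5, 7.7) before and (3.4, 7.7) after.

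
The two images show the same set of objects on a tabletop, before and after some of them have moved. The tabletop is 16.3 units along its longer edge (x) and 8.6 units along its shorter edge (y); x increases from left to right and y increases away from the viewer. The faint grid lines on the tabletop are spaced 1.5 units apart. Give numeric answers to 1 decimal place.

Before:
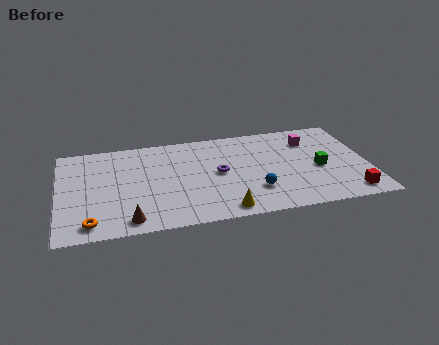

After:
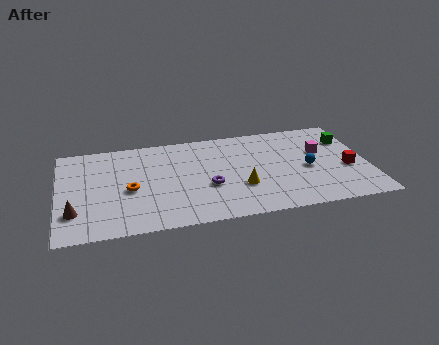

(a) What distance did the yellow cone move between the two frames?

2.1

The yellow cone moved from about (8.5, 1.0) to (9.5, 2.9), a distance of √(1.0² + 1.9²) ≈ 2.1.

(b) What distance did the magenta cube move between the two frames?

1.3

The magenta cube moved from about (13.4, 6.5) to (13.9, 5.3), a distance of √(0.5² + 1.2²) ≈ 1.3.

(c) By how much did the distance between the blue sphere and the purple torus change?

+2.6

The distance was about 2.7 in the first image and 5.3 in the second, so they moved 2.6 units further apart.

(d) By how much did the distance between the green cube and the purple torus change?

+2.8

They were about 5.3 units apart before and 8.1 after — 2.8 units further apart.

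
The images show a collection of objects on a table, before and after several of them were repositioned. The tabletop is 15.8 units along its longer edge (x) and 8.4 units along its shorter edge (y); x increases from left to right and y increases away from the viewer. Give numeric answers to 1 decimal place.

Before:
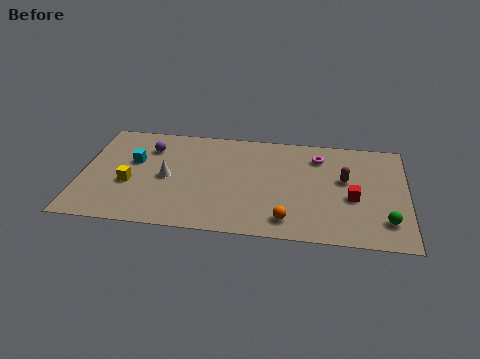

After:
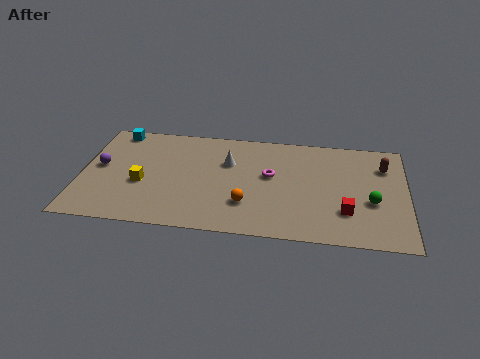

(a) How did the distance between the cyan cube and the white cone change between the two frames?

+3.9

Before: roughly 2.0 units apart; after: 5.9. That's 3.9 units further apart.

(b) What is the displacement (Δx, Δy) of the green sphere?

(-0.7, 1.4)

The green sphere was at about (14.8, 1.9) and moved to about (14.1, 3.3).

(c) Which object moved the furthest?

the white cone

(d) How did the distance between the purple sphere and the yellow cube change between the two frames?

-0.7

Before: roughly 3.1 units apart; after: 2.4. That's 0.7 units closer together.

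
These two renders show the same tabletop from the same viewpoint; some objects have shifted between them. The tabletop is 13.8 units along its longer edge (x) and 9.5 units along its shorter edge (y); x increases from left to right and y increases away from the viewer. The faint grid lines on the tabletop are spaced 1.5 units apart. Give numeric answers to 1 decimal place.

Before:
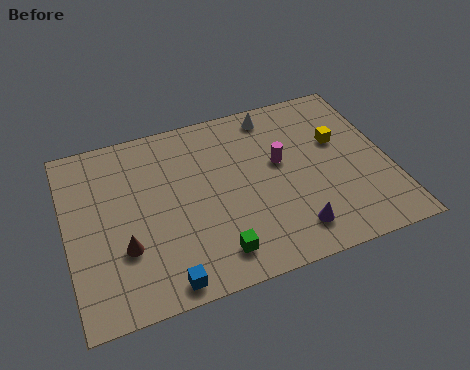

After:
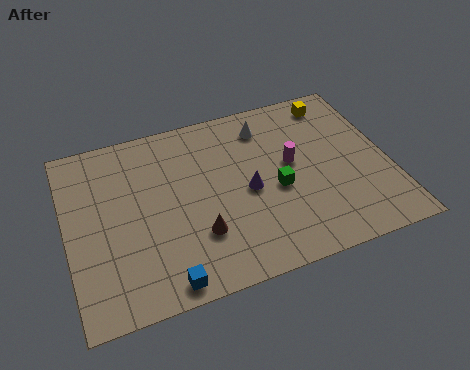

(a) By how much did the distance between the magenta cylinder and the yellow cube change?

+1.0

They were about 2.6 units apart before and 3.6 after — 1.0 units further apart.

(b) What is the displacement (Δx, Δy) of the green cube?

(2.9, 2.5)

The green cube was at about (6.0, 1.6) and moved to about (8.9, 4.1).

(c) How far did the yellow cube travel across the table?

2.3

The yellow cube was near (11.8, 5.9) before and (11.9, 8.2) after, so it travelled √(0.1² + 2.3²) ≈ 2.3 units.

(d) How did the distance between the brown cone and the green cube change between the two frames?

-0.3

Before: roughly 4.0 units apart; after: 3.7. That's 0.3 units closer together.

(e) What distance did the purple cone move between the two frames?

3.1

The purple cone was near (9.3, 1.7) before and (7.7, 4.4) after, so it travelled √(1.6² + 2.7²) ≈ 3.1 units.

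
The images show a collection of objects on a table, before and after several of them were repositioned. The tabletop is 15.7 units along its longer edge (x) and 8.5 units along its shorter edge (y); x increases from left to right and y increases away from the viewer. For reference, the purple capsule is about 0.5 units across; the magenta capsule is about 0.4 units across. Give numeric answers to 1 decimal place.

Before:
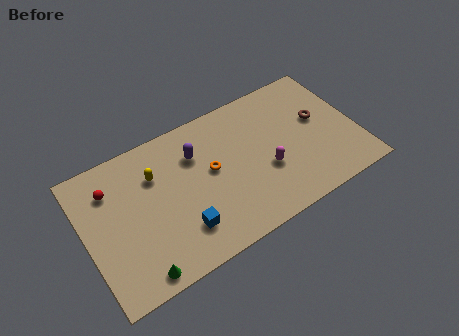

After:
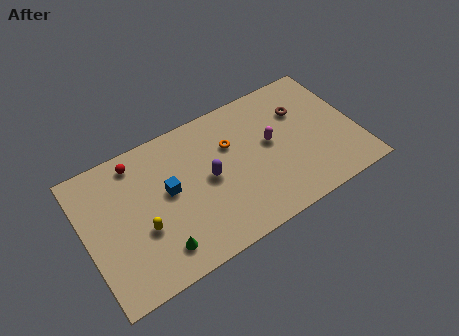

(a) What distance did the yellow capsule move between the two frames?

3.0

The yellow capsule moved from about (4.2, 6.0) to (3.1, 3.2), a distance of √(1.1² + 2.8²) ≈ 3.0.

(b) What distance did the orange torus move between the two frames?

1.6

From (7.3, 4.7) to (8.6, 5.7), the orange torus covered √(1.3² + 1.0²) ≈ 1.6 units.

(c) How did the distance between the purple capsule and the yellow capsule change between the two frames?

+1.7

The distance was about 2.4 in the first image and 4.1 in the second, so they moved 1.7 units further apart.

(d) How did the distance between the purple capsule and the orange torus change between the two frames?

+0.5

They were about 1.6 units apart before and 2.1 after — 0.5 units further apart.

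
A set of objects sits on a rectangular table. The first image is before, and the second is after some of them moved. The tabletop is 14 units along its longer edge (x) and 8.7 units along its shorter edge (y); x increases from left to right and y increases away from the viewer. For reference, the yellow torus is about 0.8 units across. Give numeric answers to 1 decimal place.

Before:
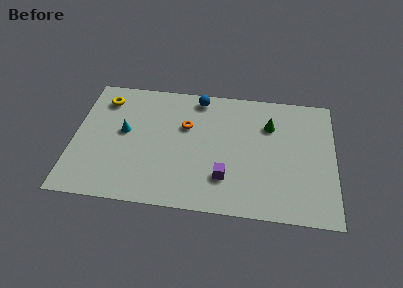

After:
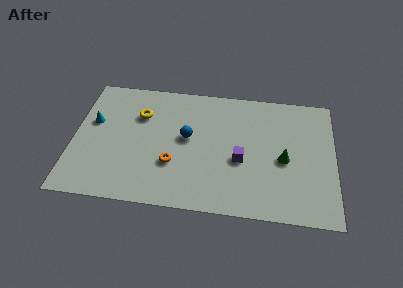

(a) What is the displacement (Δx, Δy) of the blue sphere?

(-0.5, -2.9)

The blue sphere started near (6.6, 7.7) and ended near (6.1, 4.8).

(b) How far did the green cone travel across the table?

2.4

The green cone moved from about (10.5, 6.2) to (11.3, 3.9), a distance of √(0.8² + 2.3²) ≈ 2.4.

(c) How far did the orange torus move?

2.8

The orange torus was near (6.0, 5.6) before and (5.4, 2.9) after, so it travelled √(0.6² + 2.7²) ≈ 2.8 units.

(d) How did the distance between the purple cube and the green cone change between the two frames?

-2.2

The distance was about 4.5 in the first image and 2.3 in the second, so they moved 2.2 units closer together.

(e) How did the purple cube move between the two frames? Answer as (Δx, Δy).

(0.8, 1.3)

The purple cube was at about (8.2, 2.3) and moved to about (9.0, 3.6).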